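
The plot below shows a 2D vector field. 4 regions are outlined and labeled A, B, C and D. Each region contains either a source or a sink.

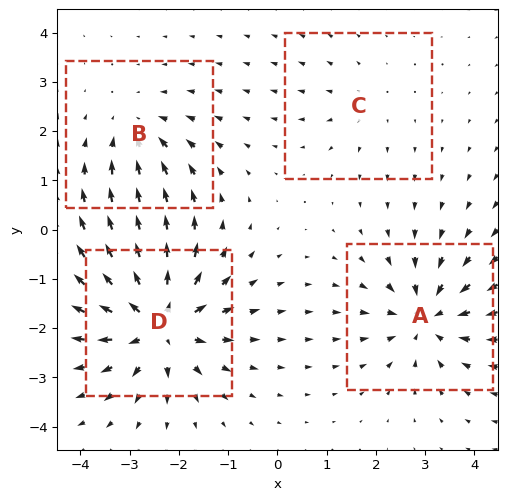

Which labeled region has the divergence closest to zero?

C

Divergence at each region's feature centre — A: about -6, B: about -4, C: about +2, D: about +8. Region C is closest to zero.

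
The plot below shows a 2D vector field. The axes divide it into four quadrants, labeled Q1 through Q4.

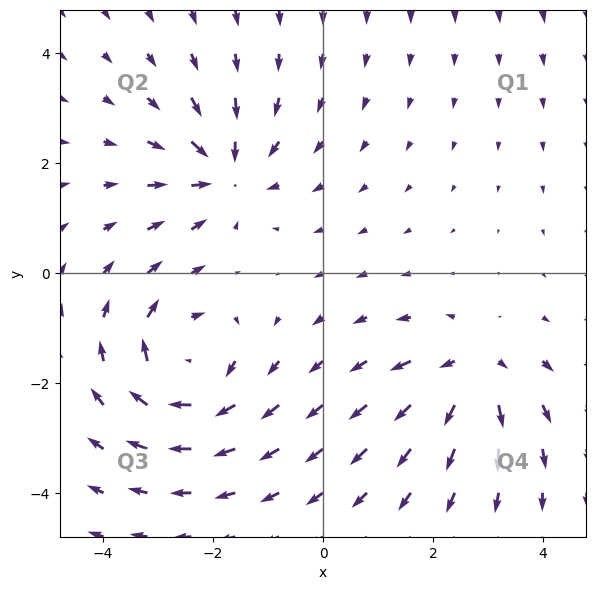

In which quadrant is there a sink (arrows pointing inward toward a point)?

The sink sits at approximately (-1.8, 1.8), which lies in quadrant Q2. The divergence there is about -4, negative as expected for a sink.

Q2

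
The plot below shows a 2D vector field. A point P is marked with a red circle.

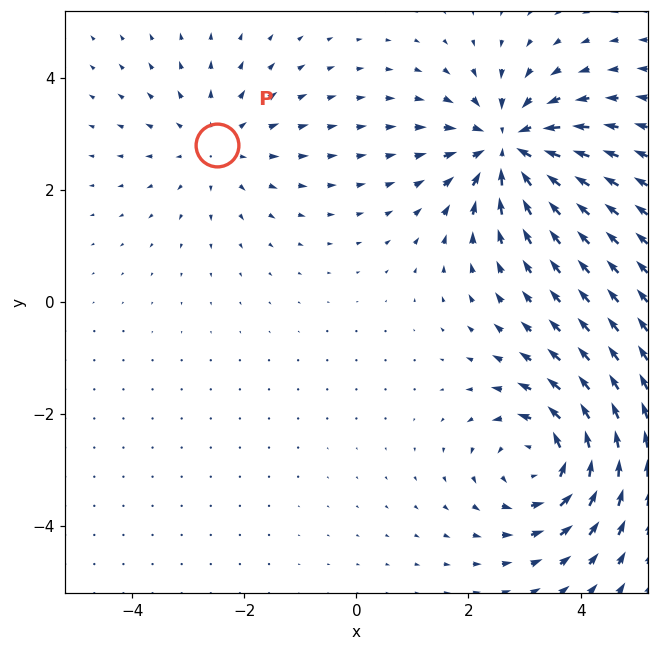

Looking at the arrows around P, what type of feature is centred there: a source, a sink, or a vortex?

At P (-2.5, 2.8) the arrows spread outward. Divergence about +2, curl ≈0 — positive divergence with near-zero curl is a source.

source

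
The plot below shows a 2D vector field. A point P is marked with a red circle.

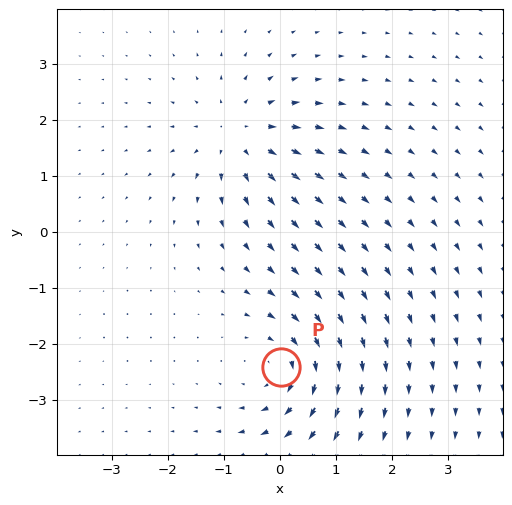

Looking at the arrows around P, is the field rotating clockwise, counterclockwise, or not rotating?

clockwise

Near P at (0.0, -2.4) the arrows circulate clockwise. The curl (z-component) there is about -4; negative curl means clockwise rotation.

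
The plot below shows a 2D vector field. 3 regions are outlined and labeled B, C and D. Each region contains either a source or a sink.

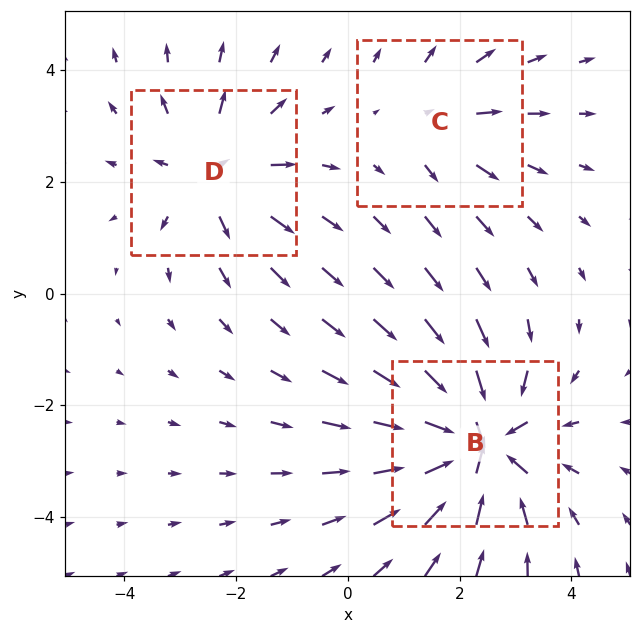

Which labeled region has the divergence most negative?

Divergence at each region's feature centre — B: about -5, C: about +2, D: about +3. Region B is most negative.

B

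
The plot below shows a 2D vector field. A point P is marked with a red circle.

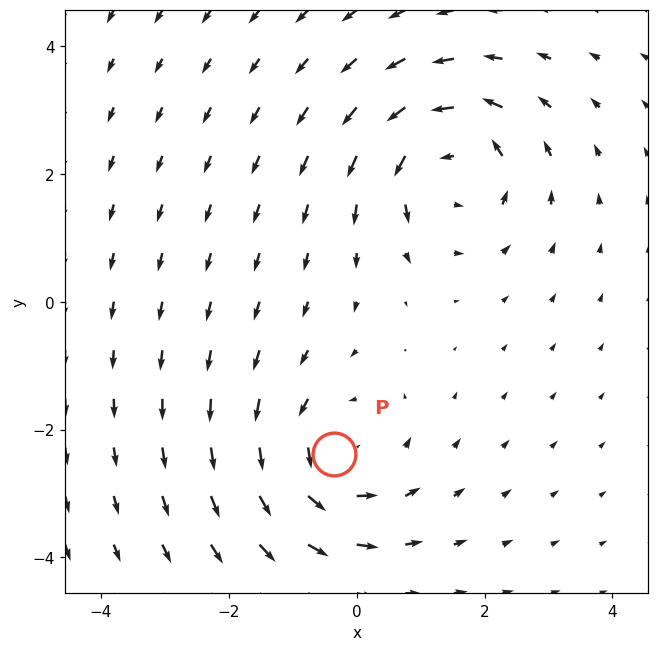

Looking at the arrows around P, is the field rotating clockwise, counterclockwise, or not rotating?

Near P at (-0.4, -2.4) the arrows circulate counterclockwise. The curl (z-component) there is about +4; positive curl means counterclockwise rotation.

counterclockwise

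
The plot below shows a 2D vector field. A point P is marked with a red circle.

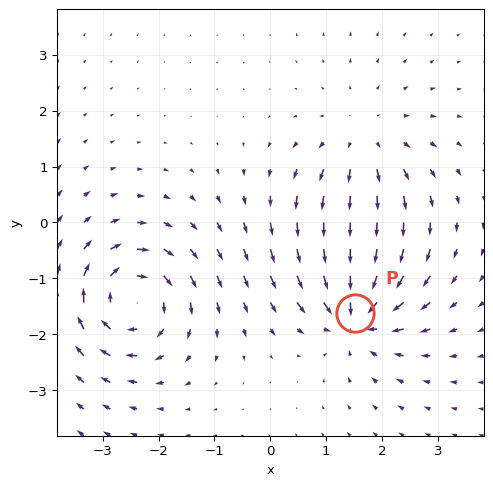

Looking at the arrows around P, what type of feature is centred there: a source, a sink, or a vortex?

At P (1.5, -1.6) the arrows converge inward. Divergence about -6, curl ≈0 — negative divergence with near-zero curl is a sink.

sink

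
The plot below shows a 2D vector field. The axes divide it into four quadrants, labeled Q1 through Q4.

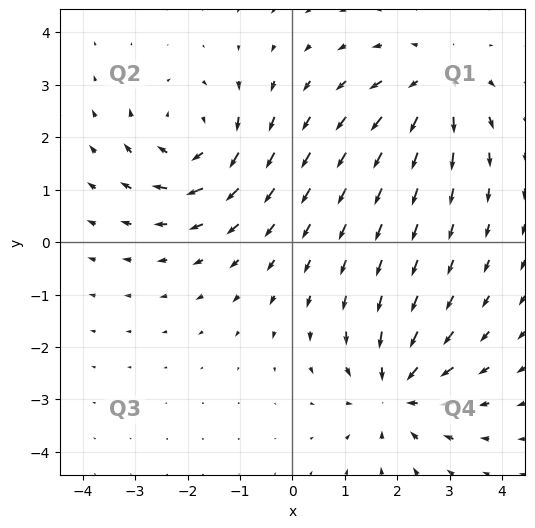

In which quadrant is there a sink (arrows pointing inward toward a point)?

Q4

The sink sits at approximately (2.0, -2.9), which lies in quadrant Q4. The divergence there is about -5, negative as expected for a sink.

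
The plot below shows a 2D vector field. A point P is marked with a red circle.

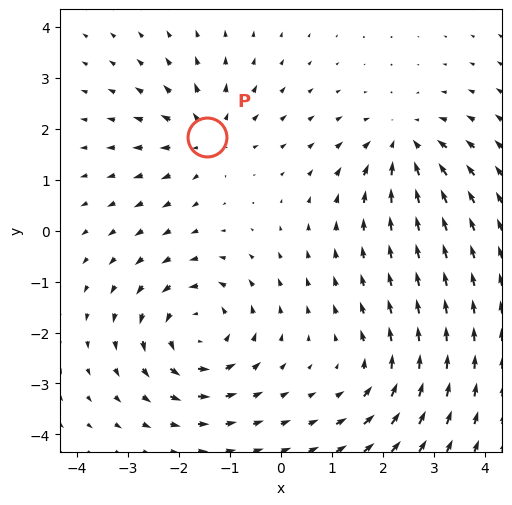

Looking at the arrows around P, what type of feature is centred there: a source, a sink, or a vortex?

source

At P (-1.5, 1.8) the arrows spread outward. Divergence about +4, curl ≈0 — positive divergence with near-zero curl is a source.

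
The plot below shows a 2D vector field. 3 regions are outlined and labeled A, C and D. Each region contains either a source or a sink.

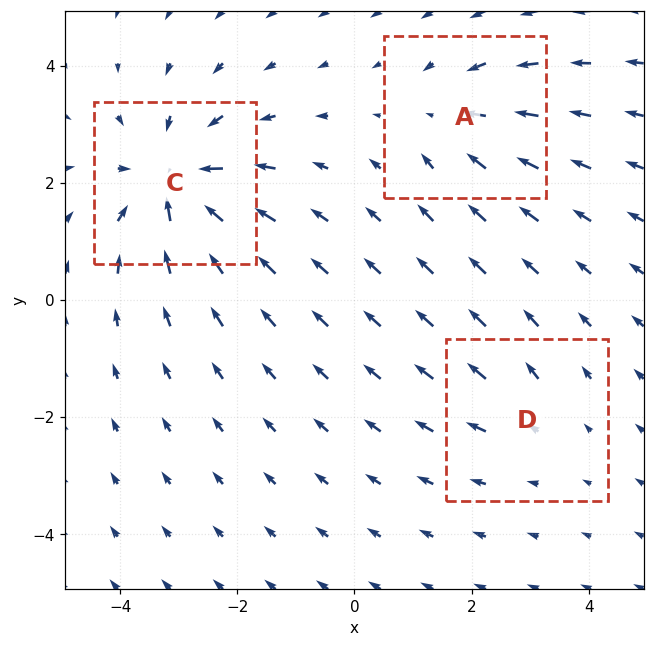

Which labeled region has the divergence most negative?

Divergence at each region's feature centre — A: about -3, C: about -5, D: about +2. Region C is most negative.

C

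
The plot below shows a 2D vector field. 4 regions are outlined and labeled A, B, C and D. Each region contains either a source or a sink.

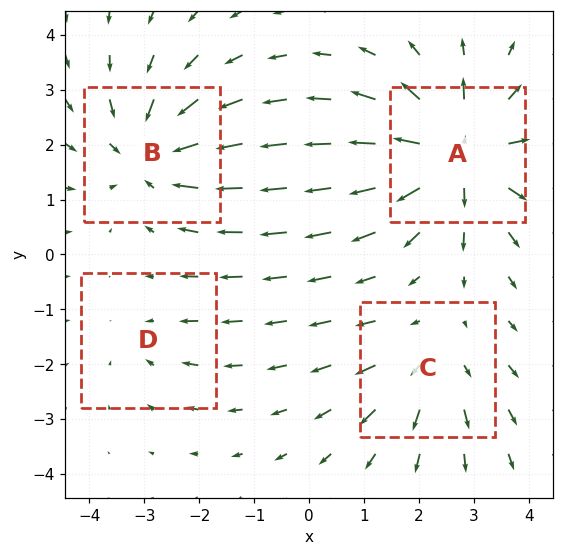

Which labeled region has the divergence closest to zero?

D

Divergence at each region's feature centre — A: about +6, B: about -5, C: about +3, D: about -2. Region D is closest to zero.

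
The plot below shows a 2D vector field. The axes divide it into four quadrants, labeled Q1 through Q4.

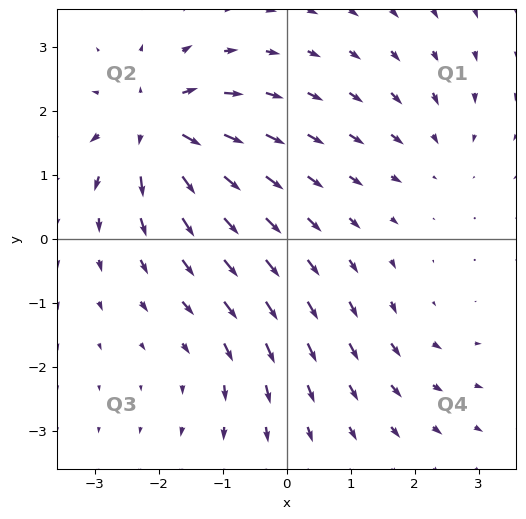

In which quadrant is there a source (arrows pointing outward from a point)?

The source sits at approximately (-2.0, 1.8), which lies in quadrant Q2. The divergence there is about +6, positive as expected for a source.

Q2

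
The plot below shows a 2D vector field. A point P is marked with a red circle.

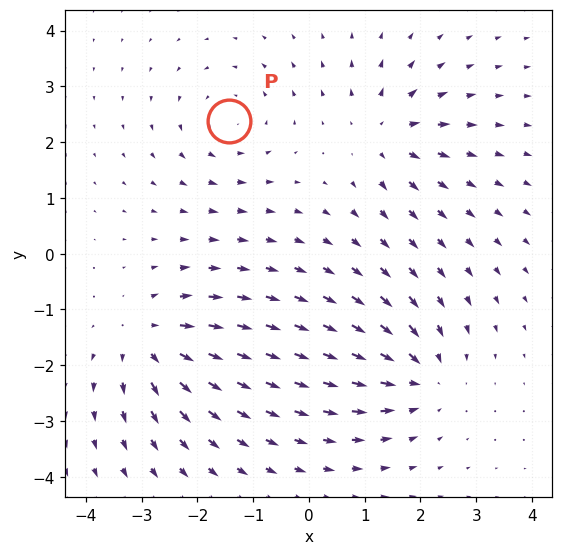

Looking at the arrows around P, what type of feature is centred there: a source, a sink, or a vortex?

vortex

At P (-1.4, 2.4) the arrows circulate counterclockwise. Divergence ≈0, curl about +2 — near-zero divergence with nonzero curl is a vortex.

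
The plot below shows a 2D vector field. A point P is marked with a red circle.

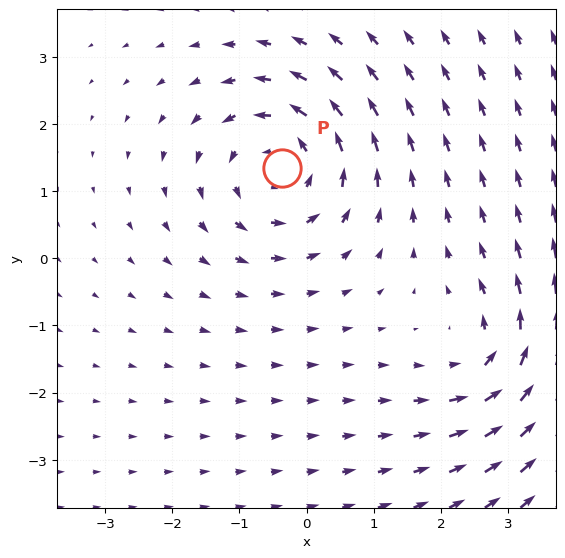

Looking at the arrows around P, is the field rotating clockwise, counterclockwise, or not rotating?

Near P at (-0.4, 1.3) the arrows circulate counterclockwise. The curl (z-component) there is about +4; positive curl means counterclockwise rotation.

counterclockwise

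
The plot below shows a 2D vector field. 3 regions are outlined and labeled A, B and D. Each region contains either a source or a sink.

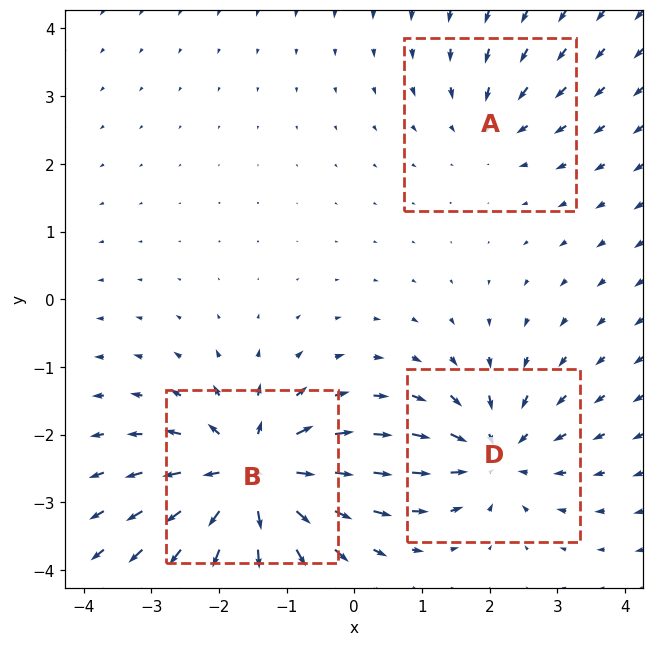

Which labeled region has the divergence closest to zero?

Divergence at each region's feature centre — A: about -2, B: about +6, D: about -4. Region A is closest to zero.

A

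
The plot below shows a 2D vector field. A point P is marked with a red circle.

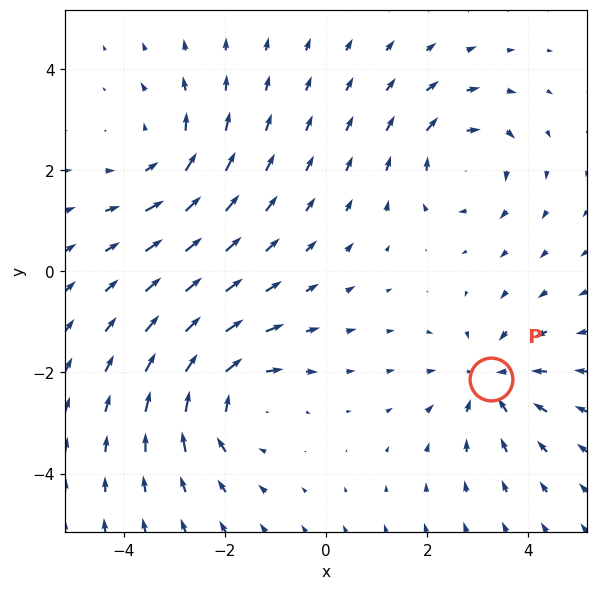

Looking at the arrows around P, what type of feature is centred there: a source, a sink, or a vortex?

At P (3.3, -2.1) the arrows converge inward. Divergence about -4, curl ≈0 — negative divergence with near-zero curl is a sink.

sink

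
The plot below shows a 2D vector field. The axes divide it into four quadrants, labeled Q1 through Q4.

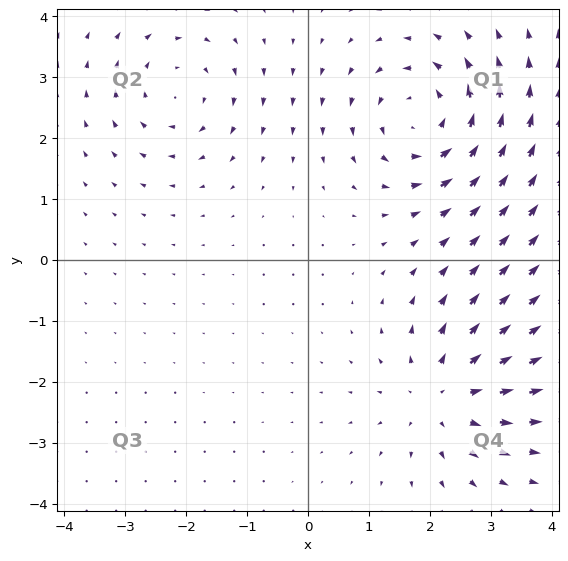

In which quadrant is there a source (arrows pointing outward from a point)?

The source sits at approximately (2.2, -2.2), which lies in quadrant Q4. The divergence there is about +4, positive as expected for a source.

Q4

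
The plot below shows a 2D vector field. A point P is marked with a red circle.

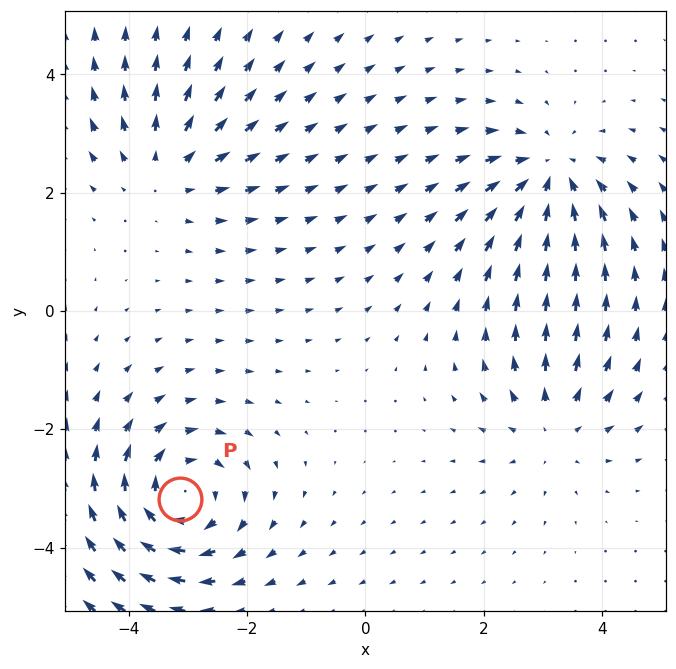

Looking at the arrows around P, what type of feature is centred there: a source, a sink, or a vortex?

vortex

At P (-3.1, -3.2) the arrows circulate clockwise. Divergence ≈0, curl about -5 — near-zero divergence with nonzero curl is a vortex.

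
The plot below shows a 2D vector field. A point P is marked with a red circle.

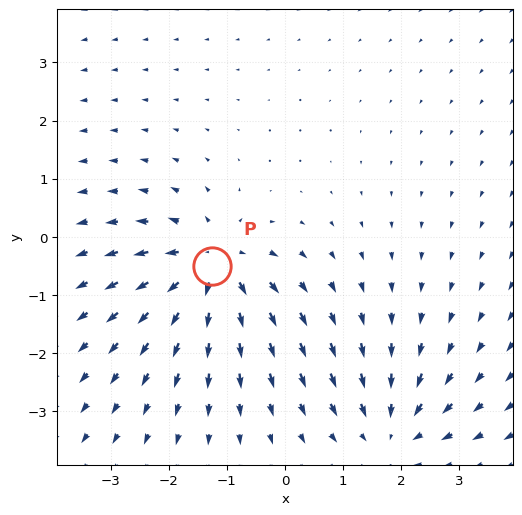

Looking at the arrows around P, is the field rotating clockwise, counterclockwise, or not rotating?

not rotating

Near P at (-1.3, -0.5) the arrows show no circulation. The curl there is ≈0.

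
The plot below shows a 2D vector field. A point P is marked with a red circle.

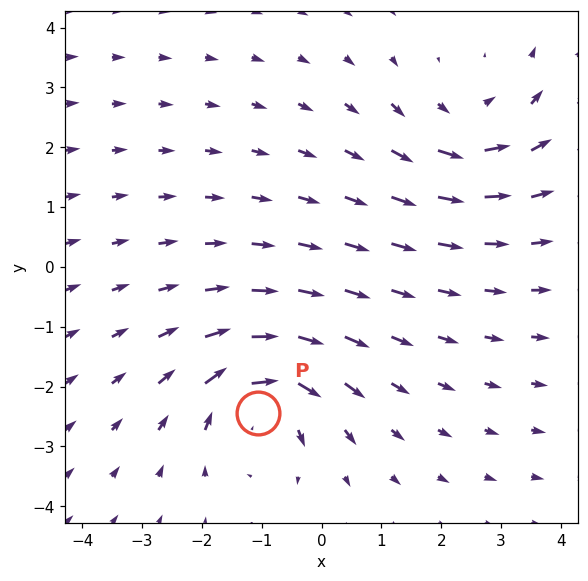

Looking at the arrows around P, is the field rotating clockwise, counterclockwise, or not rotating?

clockwise

Near P at (-1.1, -2.4) the arrows circulate clockwise. The curl (z-component) there is about -6; negative curl means clockwise rotation.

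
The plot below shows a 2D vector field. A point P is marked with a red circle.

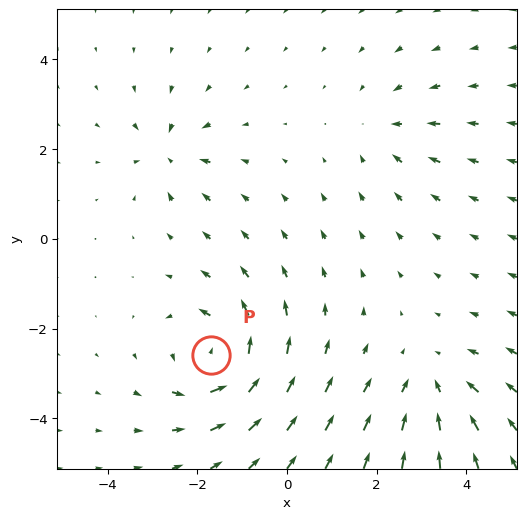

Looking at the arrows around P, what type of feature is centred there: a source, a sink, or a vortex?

vortex

At P (-1.7, -2.6) the arrows circulate counterclockwise. Divergence ≈0, curl about +5 — near-zero divergence with nonzero curl is a vortex.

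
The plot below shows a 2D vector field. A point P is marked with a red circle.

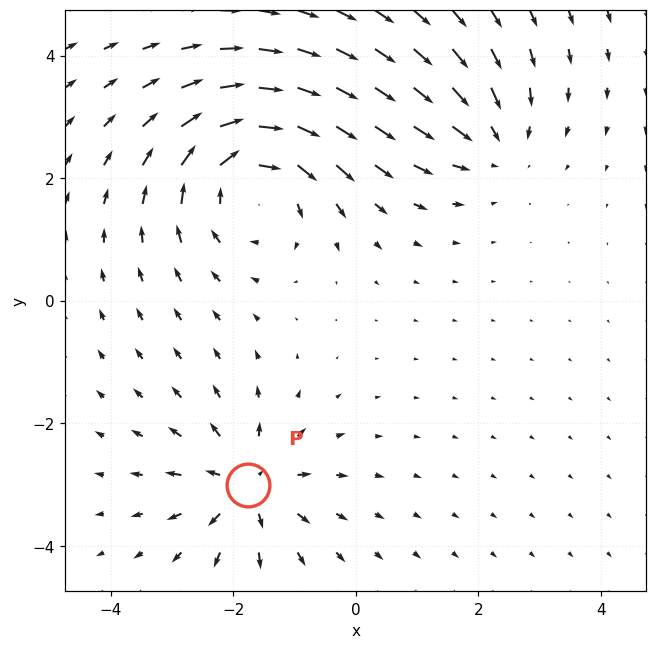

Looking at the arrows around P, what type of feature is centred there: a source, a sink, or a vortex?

At P (-1.8, -3.0) the arrows spread outward. Divergence about +4, curl ≈0 — positive divergence with near-zero curl is a source.

source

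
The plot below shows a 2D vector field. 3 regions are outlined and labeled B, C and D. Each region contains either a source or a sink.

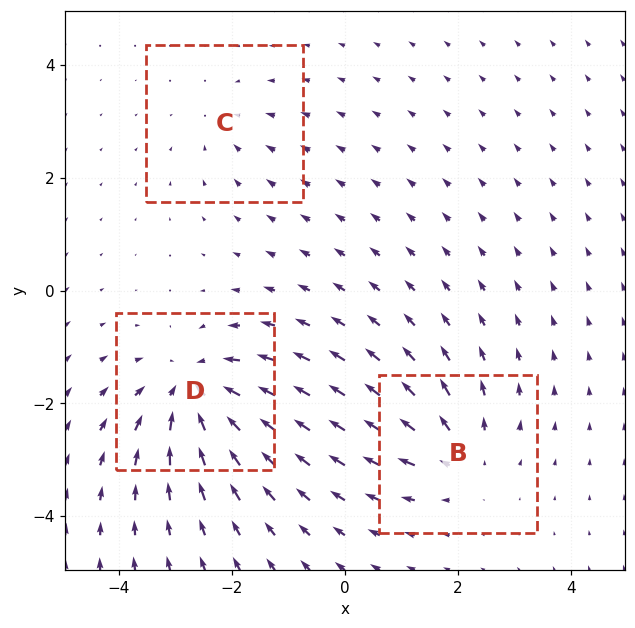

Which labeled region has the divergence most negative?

Divergence at each region's feature centre — B: about +3, C: about -2, D: about -5. Region D is most negative.

D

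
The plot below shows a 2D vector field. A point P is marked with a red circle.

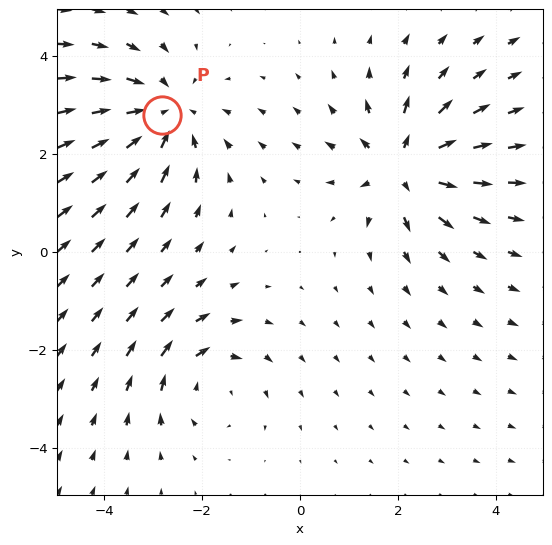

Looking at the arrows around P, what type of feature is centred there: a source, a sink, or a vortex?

At P (-2.8, 2.8) the arrows converge inward. Divergence about -4, curl ≈0 — negative divergence with near-zero curl is a sink.

sink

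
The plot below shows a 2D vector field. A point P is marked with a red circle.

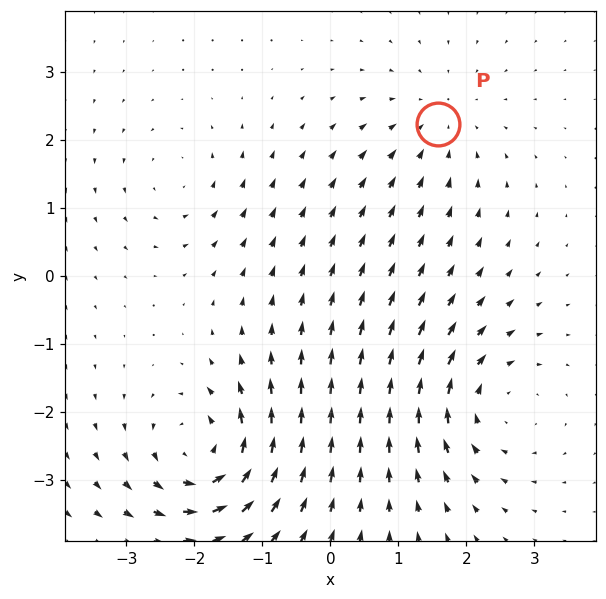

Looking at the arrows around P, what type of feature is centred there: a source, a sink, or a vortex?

At P (1.6, 2.2) the arrows converge inward. Divergence about -3, curl ≈0 — negative divergence with near-zero curl is a sink.

sink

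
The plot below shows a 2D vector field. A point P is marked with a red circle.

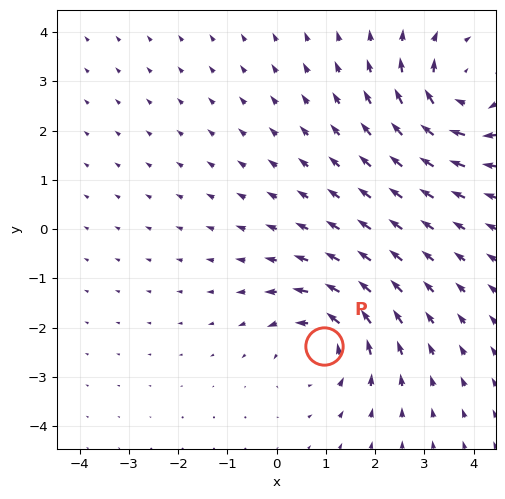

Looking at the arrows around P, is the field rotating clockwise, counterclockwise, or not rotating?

counterclockwise

Near P at (1.0, -2.4) the arrows circulate counterclockwise. The curl (z-component) there is about +5; positive curl means counterclockwise rotation.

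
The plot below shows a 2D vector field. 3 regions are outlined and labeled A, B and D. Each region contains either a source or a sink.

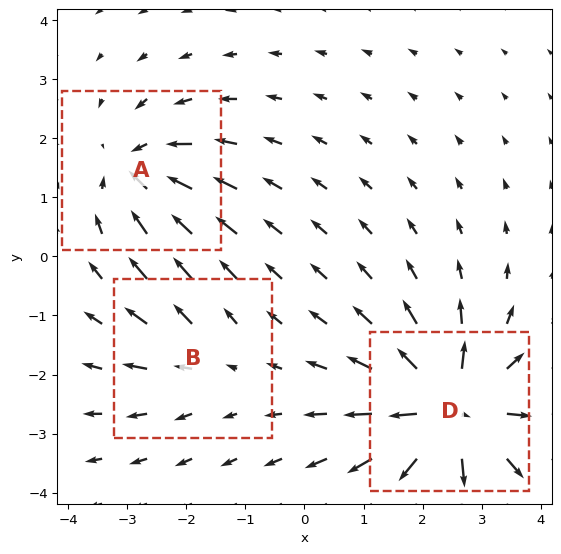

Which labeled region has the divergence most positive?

Divergence at each region's feature centre — A: about -4, B: about +2, D: about +7. Region D is most positive.

D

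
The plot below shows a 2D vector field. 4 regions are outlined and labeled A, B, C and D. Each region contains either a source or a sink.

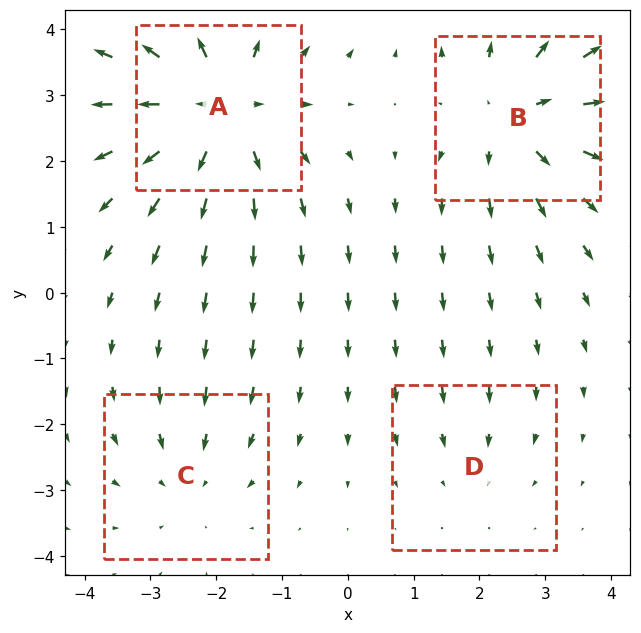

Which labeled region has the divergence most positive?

A

Divergence at each region's feature centre — A: about +6, B: about +4, C: about -3, D: about -2. Region A is most positive.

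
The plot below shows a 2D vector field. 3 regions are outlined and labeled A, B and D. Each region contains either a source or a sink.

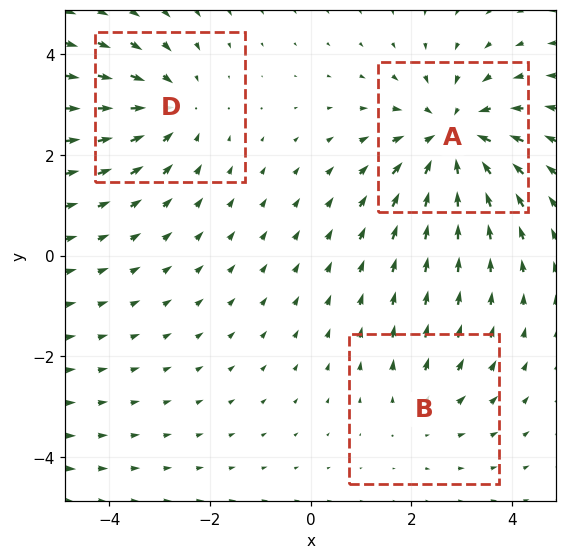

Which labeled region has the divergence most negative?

Divergence at each region's feature centre — A: about -4, B: about +2, D: about -3. Region A is most negative.

A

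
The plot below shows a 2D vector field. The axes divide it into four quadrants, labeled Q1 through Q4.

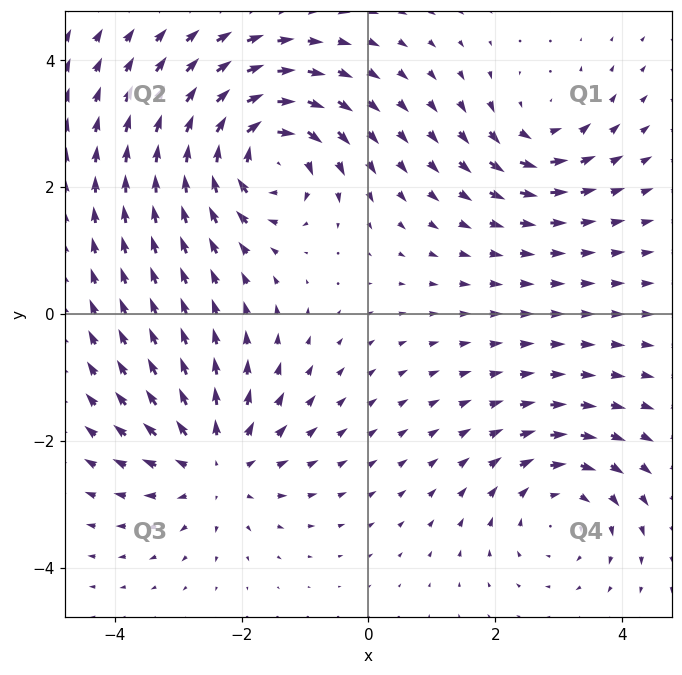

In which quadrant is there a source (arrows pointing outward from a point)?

Q3

The source sits at approximately (-2.4, -2.4), which lies in quadrant Q3. The divergence there is about +4, positive as expected for a source.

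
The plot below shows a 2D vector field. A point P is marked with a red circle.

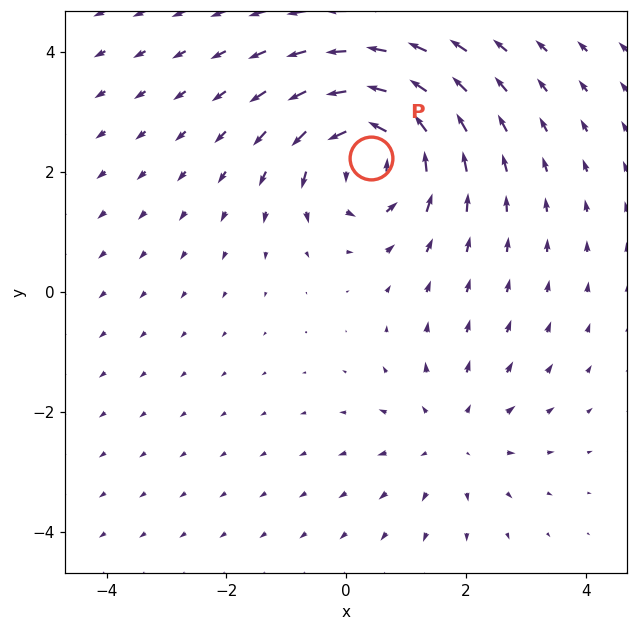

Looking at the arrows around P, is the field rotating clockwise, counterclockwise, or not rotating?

counterclockwise

Near P at (0.4, 2.2) the arrows circulate counterclockwise. The curl (z-component) there is about +5; positive curl means counterclockwise rotation.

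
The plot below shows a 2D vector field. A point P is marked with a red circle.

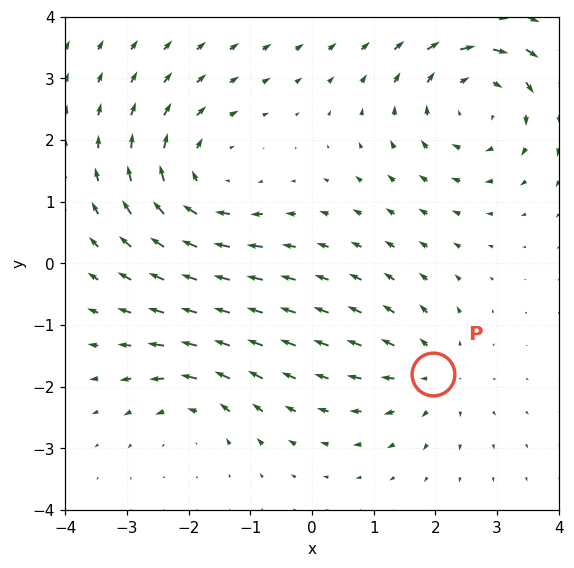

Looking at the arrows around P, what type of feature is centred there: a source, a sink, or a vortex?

source

At P (2.0, -1.8) the arrows spread outward. Divergence about +3, curl ≈0 — positive divergence with near-zero curl is a source.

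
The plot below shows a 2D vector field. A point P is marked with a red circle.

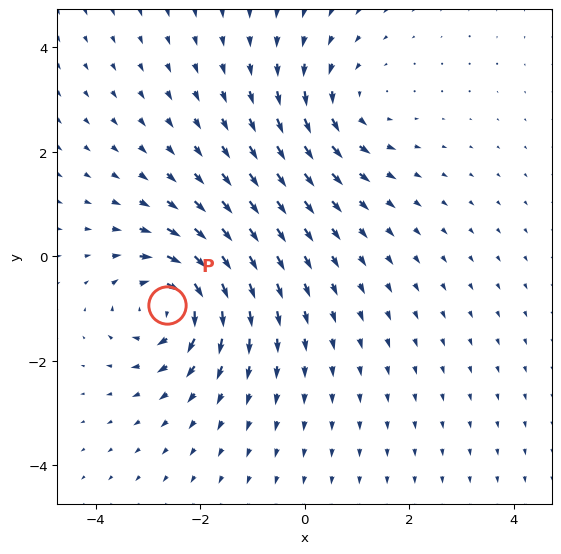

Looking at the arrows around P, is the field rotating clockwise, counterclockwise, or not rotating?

Near P at (-2.6, -0.9) the arrows circulate clockwise. The curl (z-component) there is about -6; negative curl means clockwise rotation.

clockwise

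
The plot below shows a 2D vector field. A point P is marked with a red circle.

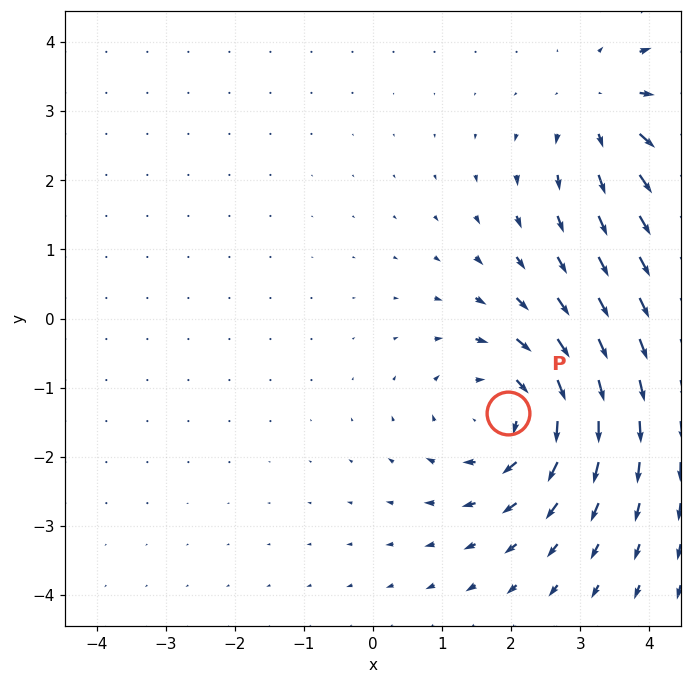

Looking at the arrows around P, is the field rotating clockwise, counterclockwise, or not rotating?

clockwise

Near P at (2.0, -1.4) the arrows circulate clockwise. The curl (z-component) there is about -4; negative curl means clockwise rotation.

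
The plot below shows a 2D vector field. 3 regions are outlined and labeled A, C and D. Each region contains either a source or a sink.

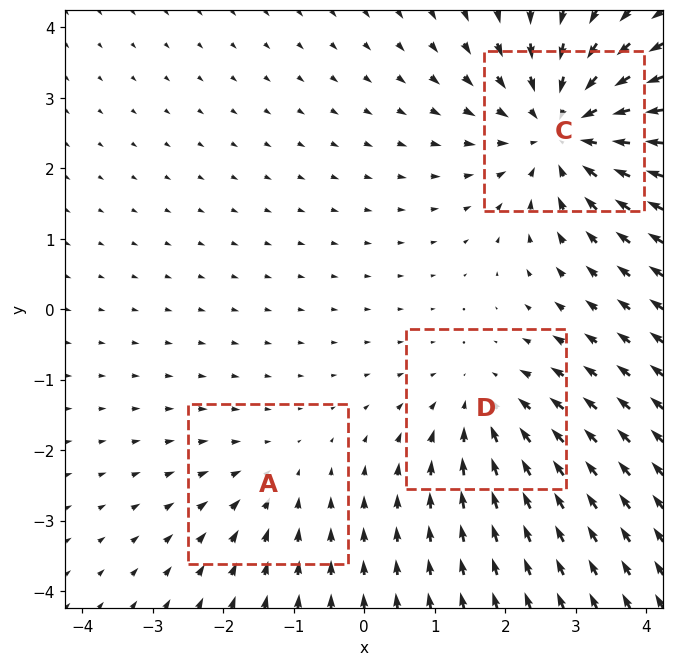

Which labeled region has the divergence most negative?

C

Divergence at each region's feature centre — A: about -2, C: about -5, D: about -3. Region C is most negative.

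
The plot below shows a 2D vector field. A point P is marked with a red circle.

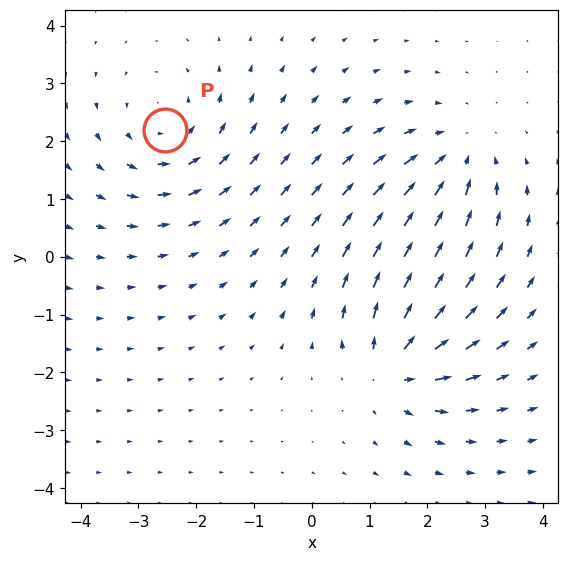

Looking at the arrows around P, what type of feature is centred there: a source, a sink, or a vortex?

vortex

At P (-2.5, 2.2) the arrows circulate counterclockwise. Divergence ≈0, curl about +3 — near-zero divergence with nonzero curl is a vortex.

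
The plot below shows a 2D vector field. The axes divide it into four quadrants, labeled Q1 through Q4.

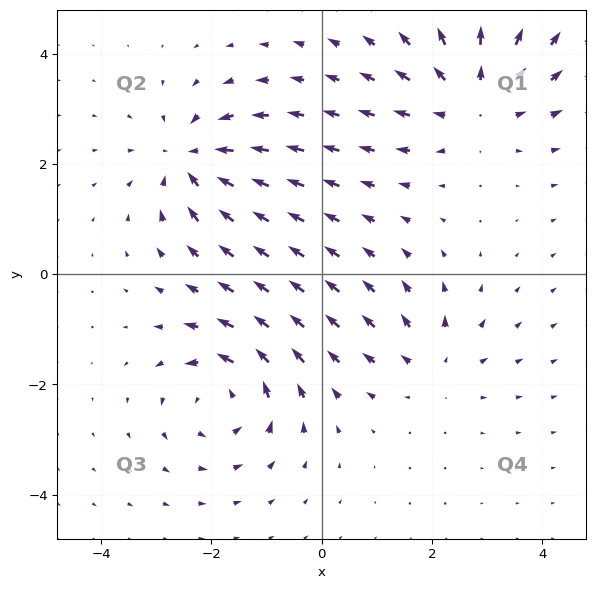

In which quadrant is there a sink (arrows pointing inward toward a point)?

Q2

The sink sits at approximately (-2.3, 2.1), which lies in quadrant Q2. The divergence there is about -5, negative as expected for a sink.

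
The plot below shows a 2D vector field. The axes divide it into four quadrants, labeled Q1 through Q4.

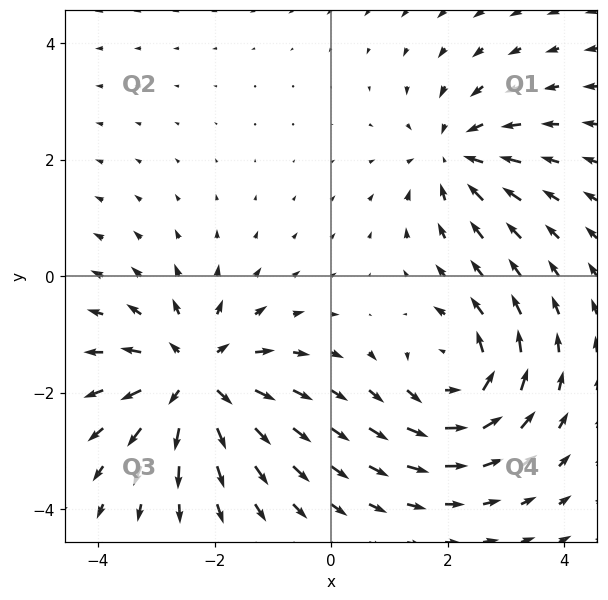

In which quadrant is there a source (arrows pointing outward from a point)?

The source sits at approximately (-2.3, -1.7), which lies in quadrant Q3. The divergence there is about +4, positive as expected for a source.

Q3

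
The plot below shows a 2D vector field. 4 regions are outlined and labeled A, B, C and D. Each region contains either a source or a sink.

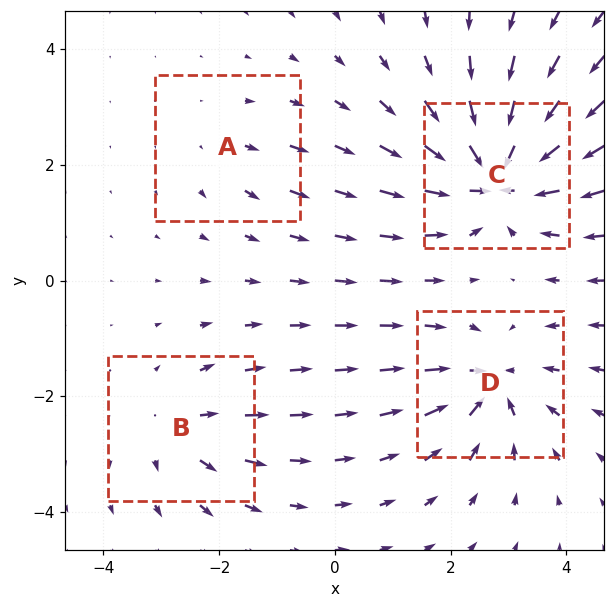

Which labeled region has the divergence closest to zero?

Divergence at each region's feature centre — A: about +2, B: about +4, C: about -9, D: about -6. Region A is closest to zero.

A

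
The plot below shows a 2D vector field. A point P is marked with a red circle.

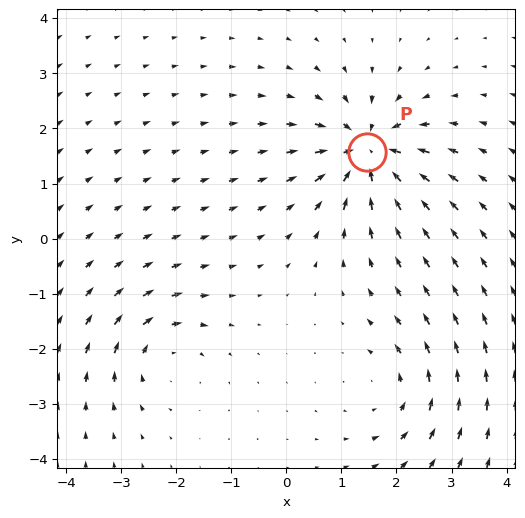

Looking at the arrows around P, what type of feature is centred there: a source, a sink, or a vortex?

sink

At P (1.5, 1.6) the arrows converge inward. Divergence about -6, curl ≈0 — negative divergence with near-zero curl is a sink.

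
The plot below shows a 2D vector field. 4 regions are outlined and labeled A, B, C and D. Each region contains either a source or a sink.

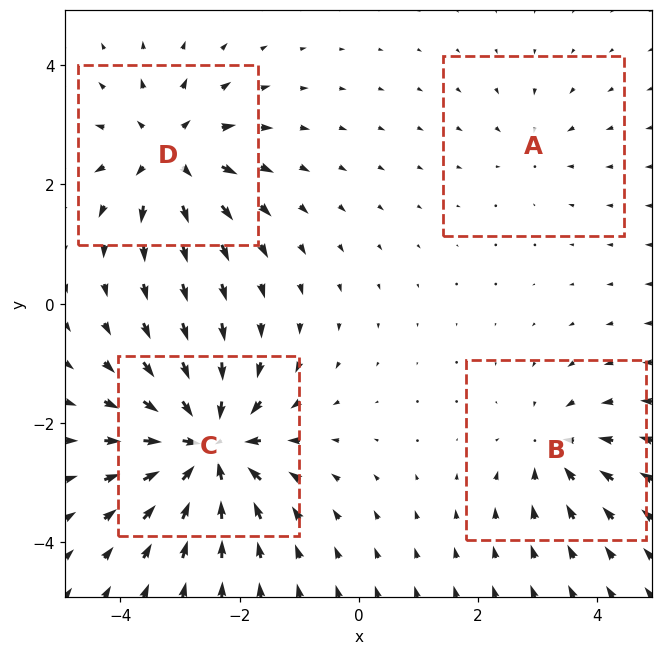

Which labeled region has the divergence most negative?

Divergence at each region's feature centre — A: about -3, B: about -4, C: about -9, D: about +6. Region C is most negative.

C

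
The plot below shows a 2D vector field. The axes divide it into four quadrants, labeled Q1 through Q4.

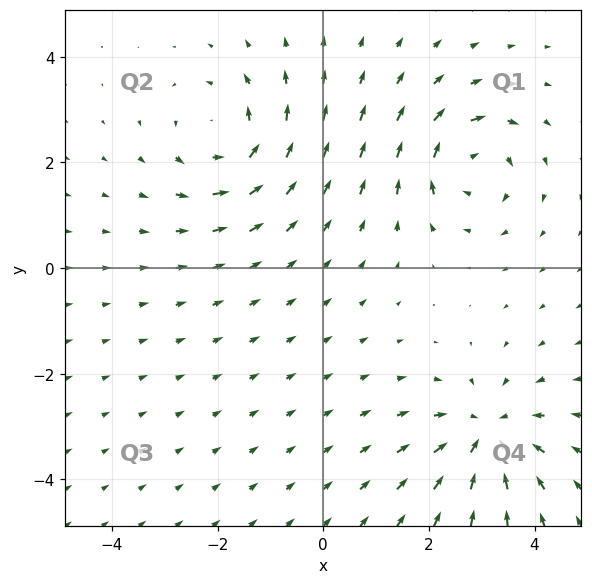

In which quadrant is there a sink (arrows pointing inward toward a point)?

The sink sits at approximately (3.1, -3.2), which lies in quadrant Q4. The divergence there is about -4, negative as expected for a sink.

Q4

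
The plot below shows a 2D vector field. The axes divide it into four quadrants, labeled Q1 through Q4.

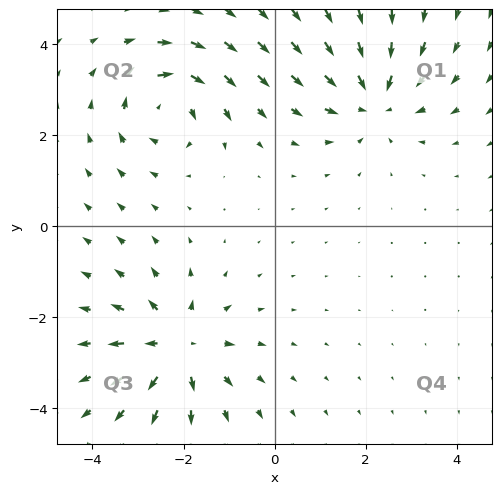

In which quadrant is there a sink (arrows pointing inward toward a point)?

Q1

The sink sits at approximately (2.2, 2.8), which lies in quadrant Q1. The divergence there is about -4, negative as expected for a sink.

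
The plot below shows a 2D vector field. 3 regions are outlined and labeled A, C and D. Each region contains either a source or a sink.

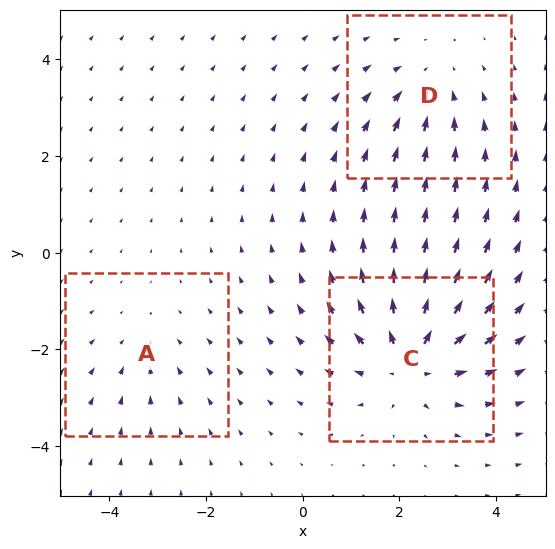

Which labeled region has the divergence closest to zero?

Divergence at each region's feature centre — A: about -2, C: about +5, D: about -3. Region A is closest to zero.

A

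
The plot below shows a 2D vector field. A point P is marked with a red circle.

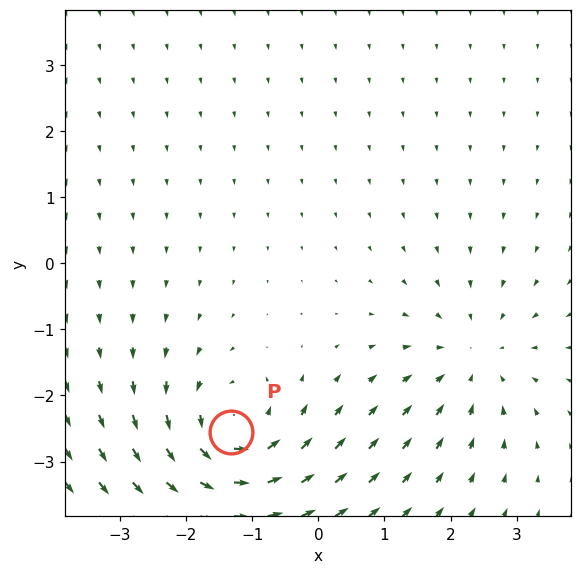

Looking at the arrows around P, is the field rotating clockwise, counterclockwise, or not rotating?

Near P at (-1.3, -2.6) the arrows circulate counterclockwise. The curl (z-component) there is about +4; positive curl means counterclockwise rotation.

counterclockwise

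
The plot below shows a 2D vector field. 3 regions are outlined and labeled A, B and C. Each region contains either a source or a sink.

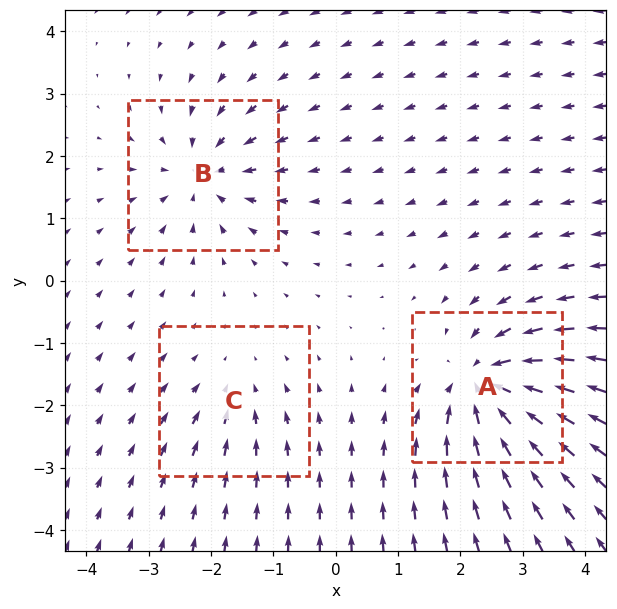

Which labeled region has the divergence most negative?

A

Divergence at each region's feature centre — A: about -6, B: about -4, C: about -2. Region A is most negative.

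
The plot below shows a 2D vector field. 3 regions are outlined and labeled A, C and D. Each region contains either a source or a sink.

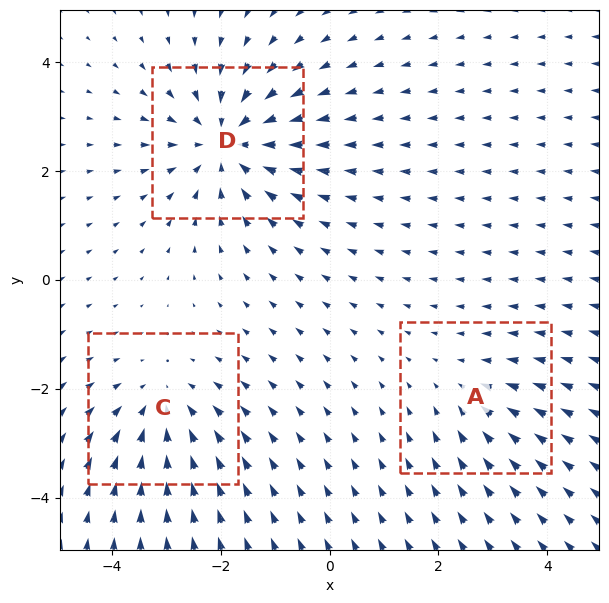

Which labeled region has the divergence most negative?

D

Divergence at each region's feature centre — A: about -2, C: about -3, D: about -4. Region D is most negative.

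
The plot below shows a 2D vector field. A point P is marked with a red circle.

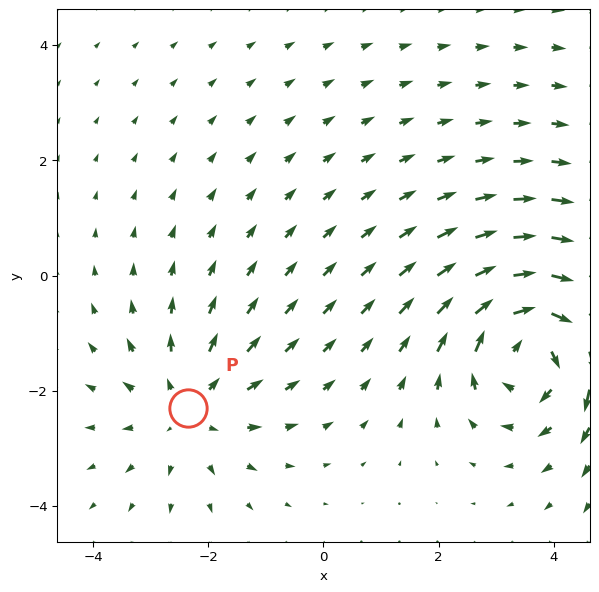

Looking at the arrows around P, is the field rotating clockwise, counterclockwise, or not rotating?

Near P at (-2.3, -2.3) the arrows show no circulation. The curl there is ≈0.

not rotating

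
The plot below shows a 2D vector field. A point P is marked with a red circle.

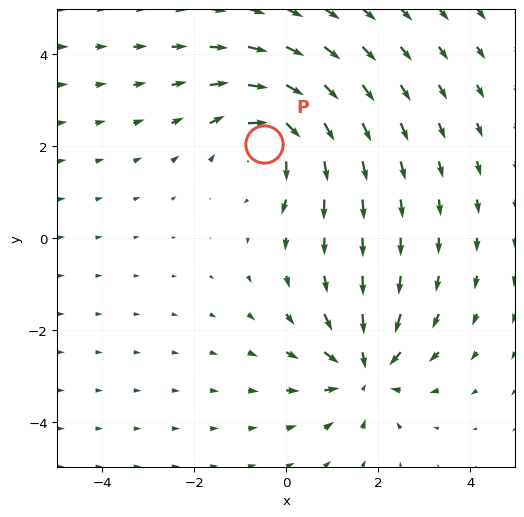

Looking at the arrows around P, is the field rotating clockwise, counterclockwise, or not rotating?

Near P at (-0.5, 2.0) the arrows circulate clockwise. The curl (z-component) there is about -4; negative curl means clockwise rotation.

clockwise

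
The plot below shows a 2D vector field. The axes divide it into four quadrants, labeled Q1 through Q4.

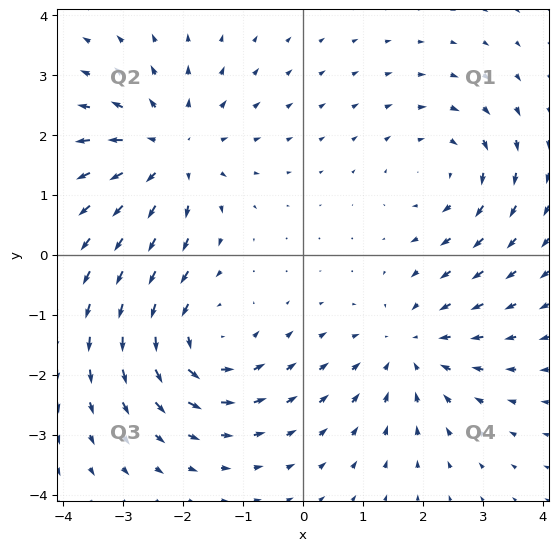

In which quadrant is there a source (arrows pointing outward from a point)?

The source sits at approximately (-2.2, 1.7), which lies in quadrant Q2. The divergence there is about +4, positive as expected for a source.

Q2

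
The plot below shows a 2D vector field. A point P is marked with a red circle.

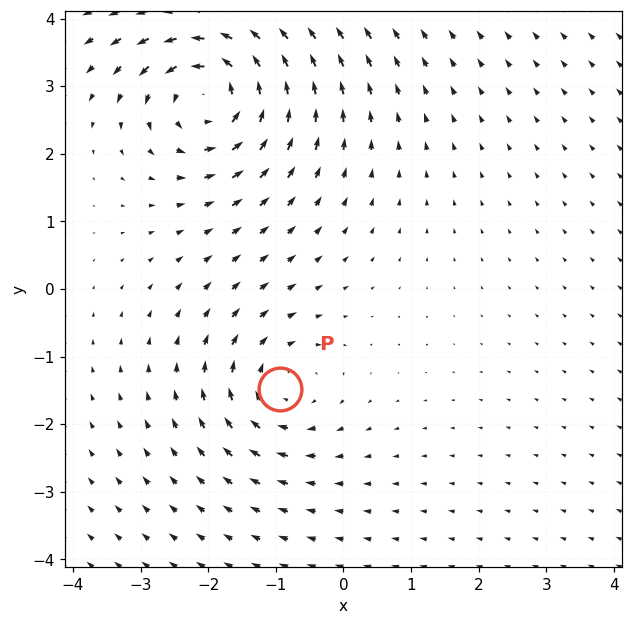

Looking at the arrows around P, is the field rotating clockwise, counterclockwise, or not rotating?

clockwise

Near P at (-0.9, -1.5) the arrows circulate clockwise. The curl (z-component) there is about -3; negative curl means clockwise rotation.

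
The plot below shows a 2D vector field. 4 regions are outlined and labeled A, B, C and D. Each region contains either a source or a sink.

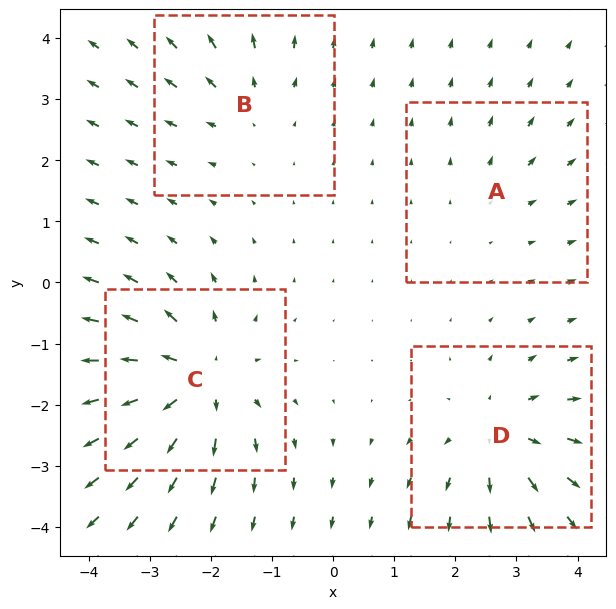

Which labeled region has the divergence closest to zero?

A

Divergence at each region's feature centre — A: about +2, B: about +3, C: about +7, D: about +5. Region A is closest to zero.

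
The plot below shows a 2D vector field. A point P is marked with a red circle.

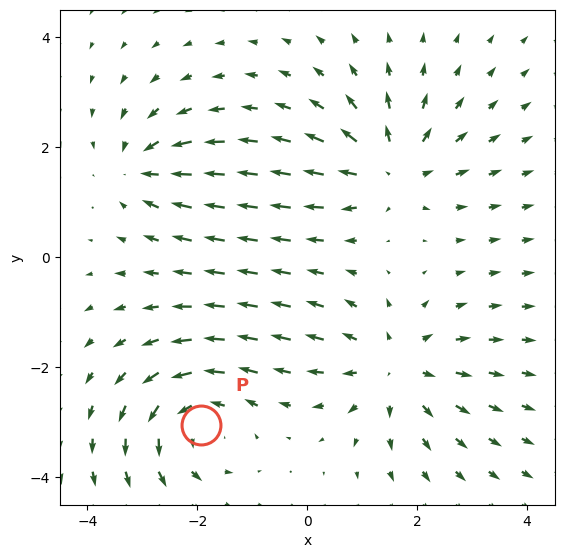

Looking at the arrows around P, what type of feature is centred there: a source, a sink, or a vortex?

At P (-1.9, -3.1) the arrows circulate counterclockwise. Divergence ≈0, curl about +4 — near-zero divergence with nonzero curl is a vortex.

vortex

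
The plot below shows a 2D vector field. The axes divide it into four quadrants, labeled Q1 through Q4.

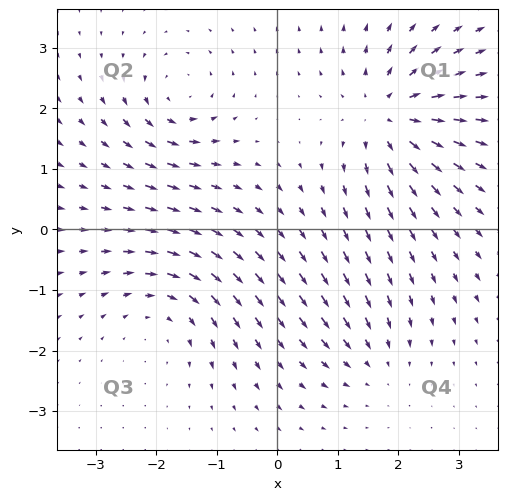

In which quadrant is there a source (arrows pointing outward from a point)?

The source sits at approximately (1.8, 1.9), which lies in quadrant Q1. The divergence there is about +6, positive as expected for a source.

Q1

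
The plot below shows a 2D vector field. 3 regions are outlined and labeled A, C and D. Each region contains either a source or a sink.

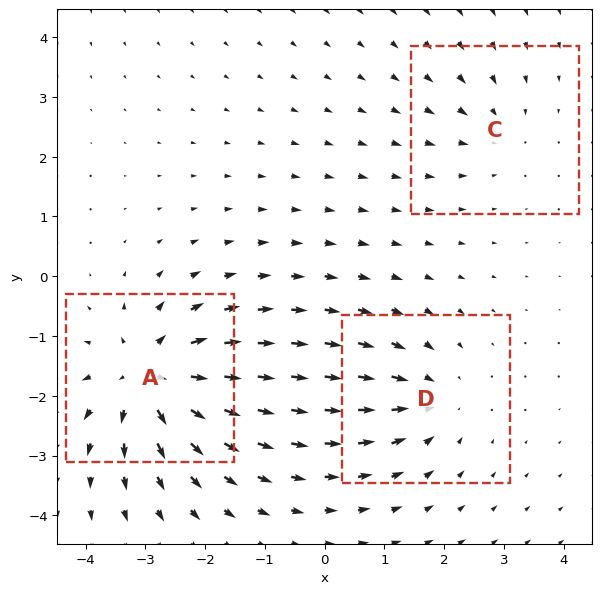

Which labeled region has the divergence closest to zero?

C

Divergence at each region's feature centre — A: about +6, C: about -2, D: about -3. Region C is closest to zero.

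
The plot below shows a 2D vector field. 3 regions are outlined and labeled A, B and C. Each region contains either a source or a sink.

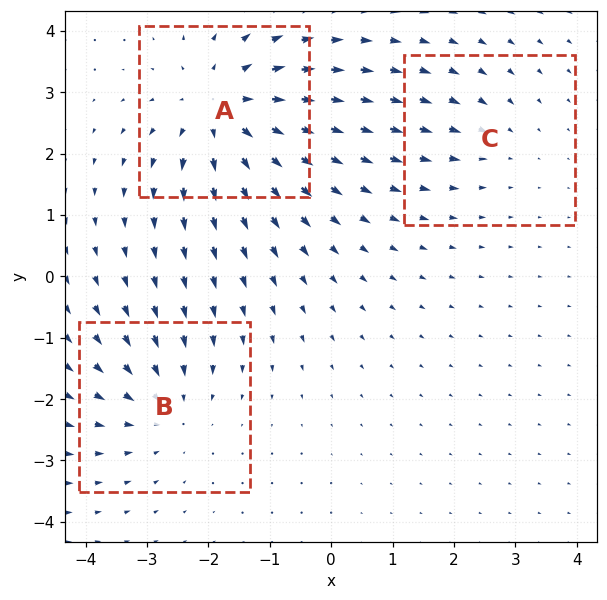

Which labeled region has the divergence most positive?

Divergence at each region's feature centre — A: about +5, B: about -3, C: about -2. Region A is most positive.

A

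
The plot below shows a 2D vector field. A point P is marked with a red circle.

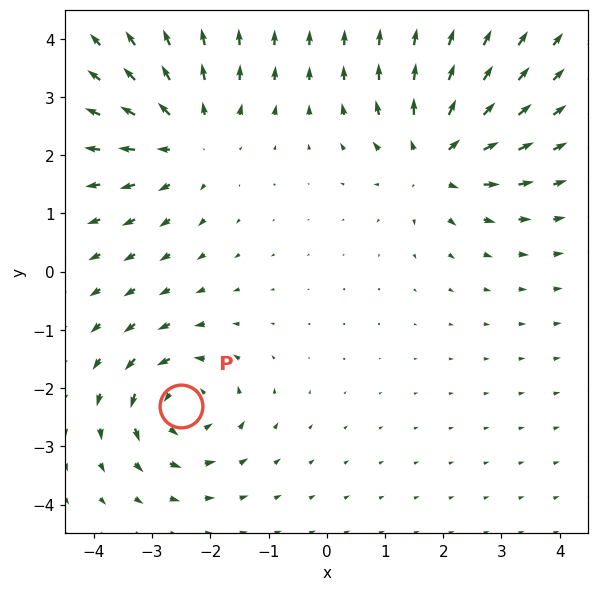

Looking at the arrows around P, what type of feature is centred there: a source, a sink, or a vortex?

At P (-2.5, -2.3) the arrows circulate counterclockwise. Divergence ≈0, curl about +6 — near-zero divergence with nonzero curl is a vortex.

vortex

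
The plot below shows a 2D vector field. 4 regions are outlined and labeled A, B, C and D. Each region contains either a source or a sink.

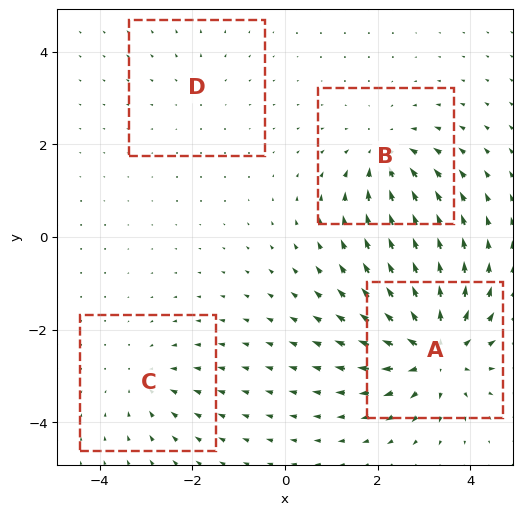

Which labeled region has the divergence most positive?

A

Divergence at each region's feature centre — A: about +7, B: about -5, C: about -3, D: about +2. Region A is most positive.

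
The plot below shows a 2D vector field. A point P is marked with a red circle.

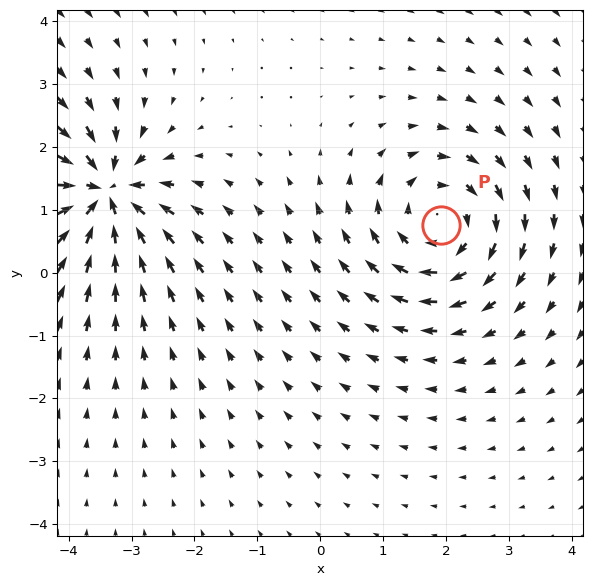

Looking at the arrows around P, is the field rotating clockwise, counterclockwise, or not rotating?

Near P at (1.9, 0.8) the arrows circulate clockwise. The curl (z-component) there is about -4; negative curl means clockwise rotation.

clockwise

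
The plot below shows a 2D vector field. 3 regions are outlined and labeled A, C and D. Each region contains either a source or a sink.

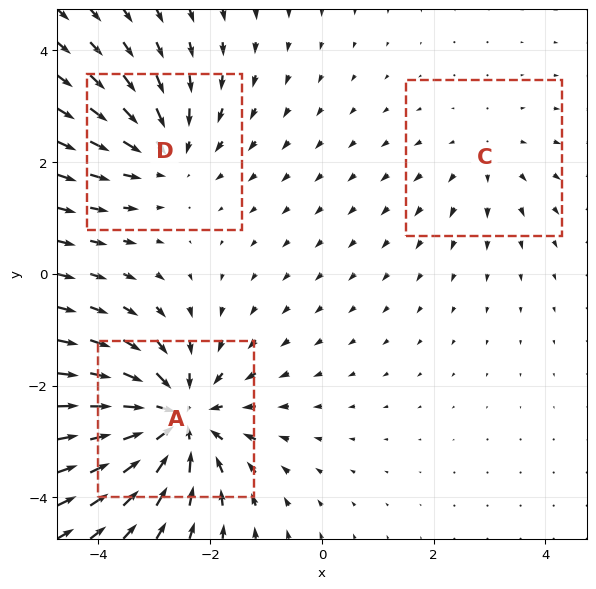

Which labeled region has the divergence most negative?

Divergence at each region's feature centre — A: about -5, C: about +2, D: about -3. Region A is most negative.

A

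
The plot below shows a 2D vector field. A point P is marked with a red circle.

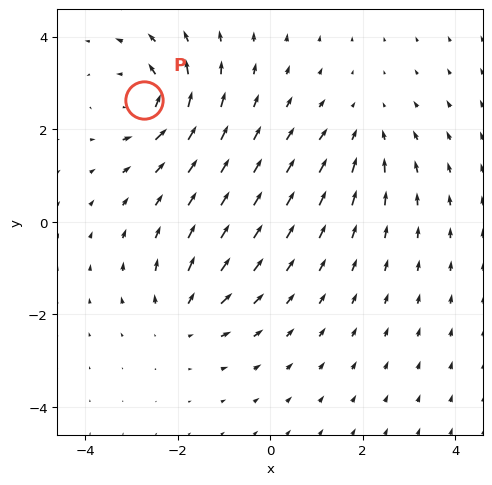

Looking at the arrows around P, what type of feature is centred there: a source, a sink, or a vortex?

vortex

At P (-2.7, 2.6) the arrows circulate counterclockwise. Divergence ≈0, curl about +5 — near-zero divergence with nonzero curl is a vortex.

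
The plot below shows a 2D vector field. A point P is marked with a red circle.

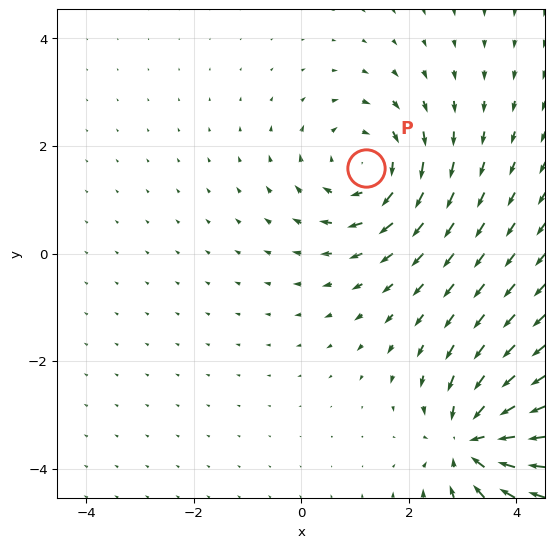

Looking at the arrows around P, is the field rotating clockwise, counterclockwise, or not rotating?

clockwise

Near P at (1.2, 1.6) the arrows circulate clockwise. The curl (z-component) there is about -4; negative curl means clockwise rotation.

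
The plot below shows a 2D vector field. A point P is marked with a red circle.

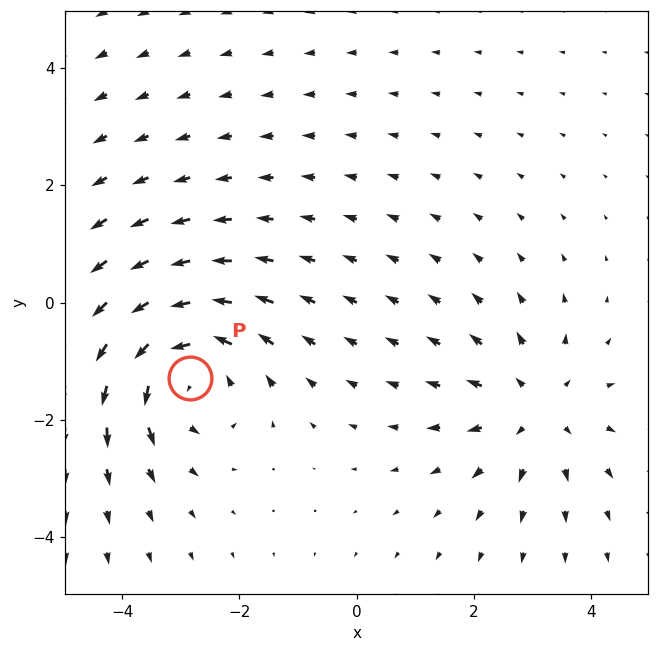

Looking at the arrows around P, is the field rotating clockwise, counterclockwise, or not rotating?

counterclockwise

Near P at (-2.8, -1.3) the arrows circulate counterclockwise. The curl (z-component) there is about +5; positive curl means counterclockwise rotation.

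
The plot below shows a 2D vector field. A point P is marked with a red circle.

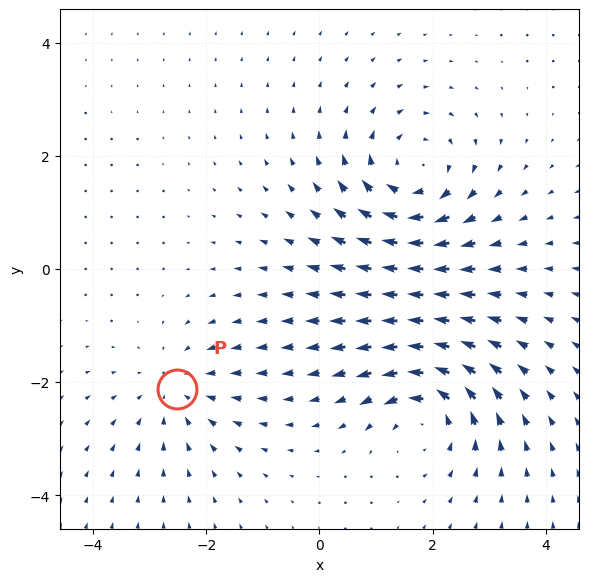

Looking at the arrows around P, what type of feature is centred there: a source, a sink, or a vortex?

At P (-2.5, -2.1) the arrows converge inward. Divergence about -3, curl ≈0 — negative divergence with near-zero curl is a sink.

sink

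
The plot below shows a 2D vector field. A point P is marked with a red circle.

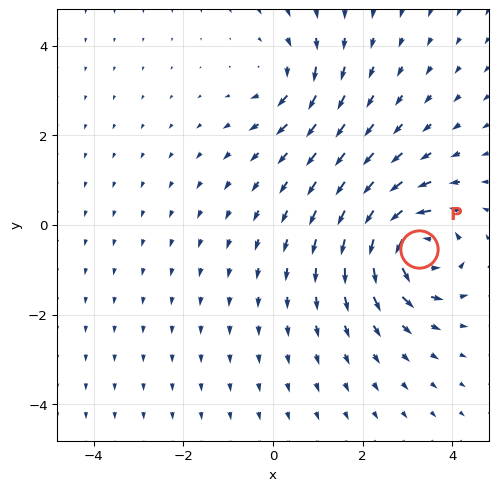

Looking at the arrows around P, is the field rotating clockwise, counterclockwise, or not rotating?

counterclockwise

Near P at (3.3, -0.5) the arrows circulate counterclockwise. The curl (z-component) there is about +7; positive curl means counterclockwise rotation.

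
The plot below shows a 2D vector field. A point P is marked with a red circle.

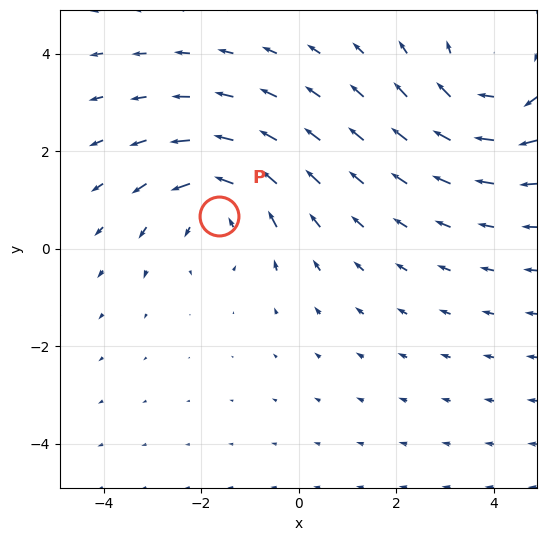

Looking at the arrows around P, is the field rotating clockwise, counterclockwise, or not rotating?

Near P at (-1.6, 0.7) the arrows circulate counterclockwise. The curl (z-component) there is about +4; positive curl means counterclockwise rotation.

counterclockwise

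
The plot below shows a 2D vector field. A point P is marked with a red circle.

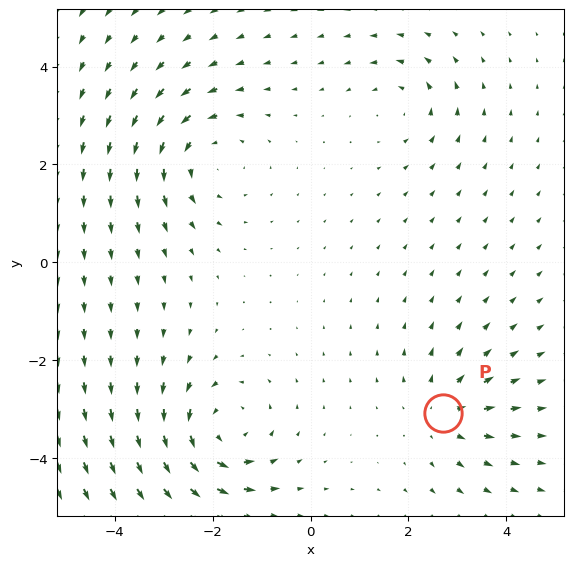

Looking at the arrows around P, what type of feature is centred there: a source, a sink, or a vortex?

At P (2.7, -3.1) the arrows spread outward. Divergence about +3, curl ≈0 — positive divergence with near-zero curl is a source.

source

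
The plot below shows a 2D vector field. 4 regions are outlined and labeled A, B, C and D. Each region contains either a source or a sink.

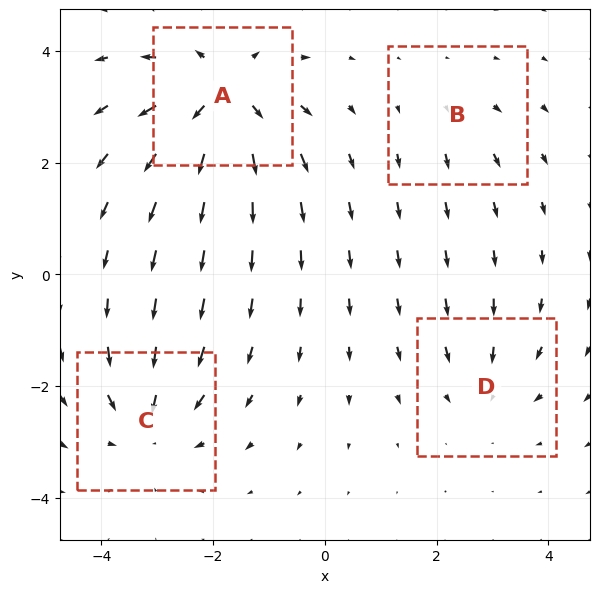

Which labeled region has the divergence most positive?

Divergence at each region's feature centre — A: about +6, B: about +2, C: about -4, D: about -3. Region A is most positive.

A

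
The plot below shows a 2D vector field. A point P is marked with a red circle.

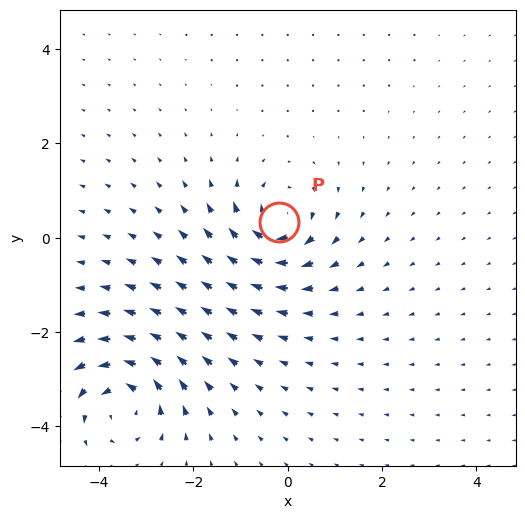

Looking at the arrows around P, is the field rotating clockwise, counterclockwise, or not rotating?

clockwise

Near P at (-0.2, 0.3) the arrows circulate clockwise. The curl (z-component) there is about -6; negative curl means clockwise rotation.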